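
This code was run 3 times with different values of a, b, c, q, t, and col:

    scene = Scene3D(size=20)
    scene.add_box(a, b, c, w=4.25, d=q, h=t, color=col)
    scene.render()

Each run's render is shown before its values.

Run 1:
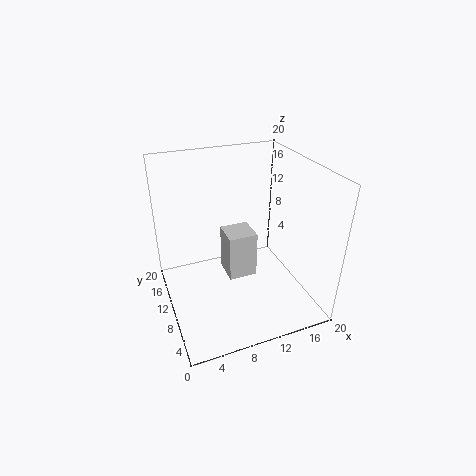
a = 9
b = 10.5
c = 2.5
q = 4.25
t = 7
col = 'lightgray'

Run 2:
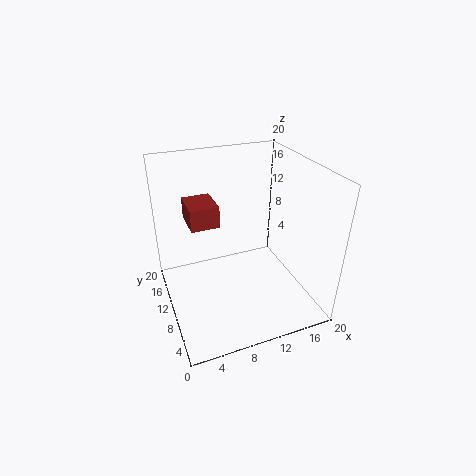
a = 4.25
b = 13.25
c = 10.25
q = 5.25
t = 3.25
col = 'brown'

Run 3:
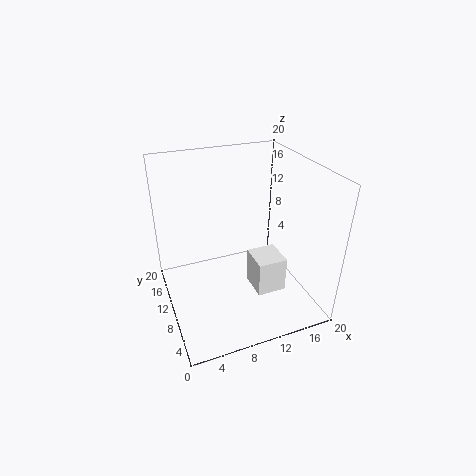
a = 12
b = 6.75
c = 1.5
q = 4.5
t = 5.25
col = 'white'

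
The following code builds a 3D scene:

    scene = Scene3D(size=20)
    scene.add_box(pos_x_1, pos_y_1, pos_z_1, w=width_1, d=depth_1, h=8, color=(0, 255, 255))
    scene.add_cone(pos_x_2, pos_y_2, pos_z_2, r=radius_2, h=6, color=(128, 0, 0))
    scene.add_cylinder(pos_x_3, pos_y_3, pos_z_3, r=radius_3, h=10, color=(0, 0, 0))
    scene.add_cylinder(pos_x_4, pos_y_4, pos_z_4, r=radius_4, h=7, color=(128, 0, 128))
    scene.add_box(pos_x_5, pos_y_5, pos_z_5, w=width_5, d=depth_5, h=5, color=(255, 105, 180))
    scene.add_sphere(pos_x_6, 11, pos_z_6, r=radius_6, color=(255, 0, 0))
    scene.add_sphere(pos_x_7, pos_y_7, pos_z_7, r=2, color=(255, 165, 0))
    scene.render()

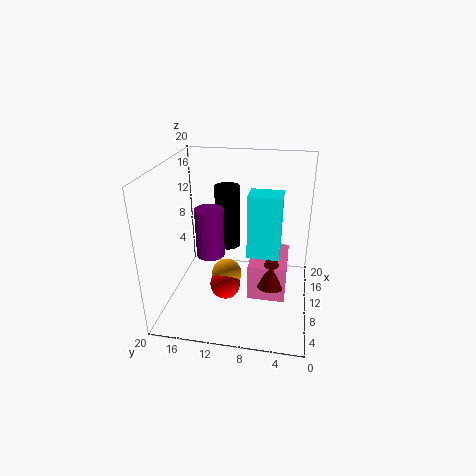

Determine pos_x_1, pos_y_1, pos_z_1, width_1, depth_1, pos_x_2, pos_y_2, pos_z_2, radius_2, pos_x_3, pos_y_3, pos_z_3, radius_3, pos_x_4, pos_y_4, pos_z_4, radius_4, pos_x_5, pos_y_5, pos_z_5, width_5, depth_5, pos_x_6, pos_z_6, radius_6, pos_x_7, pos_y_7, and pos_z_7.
pos_x_1 = 5, pos_y_1 = 4, pos_z_1 = 10, width_1 = 3, depth_1 = 4, pos_x_2 = 7, pos_y_2 = 5, pos_z_2 = 5, radius_2 = 2, pos_x_3 = 17, pos_y_3 = 13, pos_z_3 = 5, radius_3 = 2, pos_x_4 = 10, pos_y_4 = 14, pos_z_4 = 7, radius_4 = 2, pos_x_5 = 6, pos_y_5 = 3, pos_z_5 = 3, width_5 = 7, depth_5 = 5, pos_x_6 = 6, pos_z_6 = 5, radius_6 = 2, pos_x_7 = 7, pos_y_7 = 11, pos_z_7 = 6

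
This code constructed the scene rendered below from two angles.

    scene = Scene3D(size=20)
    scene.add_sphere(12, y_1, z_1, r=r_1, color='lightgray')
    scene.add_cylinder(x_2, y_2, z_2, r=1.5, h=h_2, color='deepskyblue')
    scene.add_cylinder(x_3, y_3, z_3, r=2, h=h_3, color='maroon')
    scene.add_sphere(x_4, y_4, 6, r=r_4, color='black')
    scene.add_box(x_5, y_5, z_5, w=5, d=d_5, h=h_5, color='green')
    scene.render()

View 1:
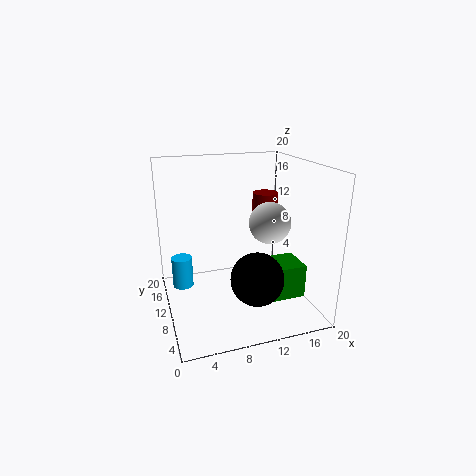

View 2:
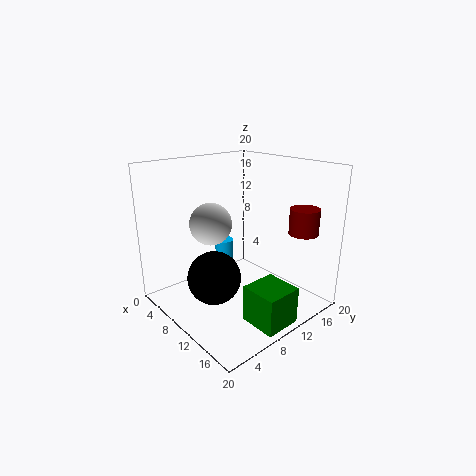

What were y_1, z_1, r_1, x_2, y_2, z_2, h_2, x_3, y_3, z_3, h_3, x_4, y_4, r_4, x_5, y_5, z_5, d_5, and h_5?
y_1 = 4; z_1 = 14; r_1 = 2.5; x_2 = 2.5; y_2 = 13.5; z_2 = 2; h_2 = 4.5; x_3 = 16.5; y_3 = 16; z_3 = 11; h_3 = 3.5; x_4 = 11; y_4 = 5; r_4 = 3.5; x_5 = 14.5; y_5 = 7; z_5 = 0.5; d_5 = 5; h_5 = 5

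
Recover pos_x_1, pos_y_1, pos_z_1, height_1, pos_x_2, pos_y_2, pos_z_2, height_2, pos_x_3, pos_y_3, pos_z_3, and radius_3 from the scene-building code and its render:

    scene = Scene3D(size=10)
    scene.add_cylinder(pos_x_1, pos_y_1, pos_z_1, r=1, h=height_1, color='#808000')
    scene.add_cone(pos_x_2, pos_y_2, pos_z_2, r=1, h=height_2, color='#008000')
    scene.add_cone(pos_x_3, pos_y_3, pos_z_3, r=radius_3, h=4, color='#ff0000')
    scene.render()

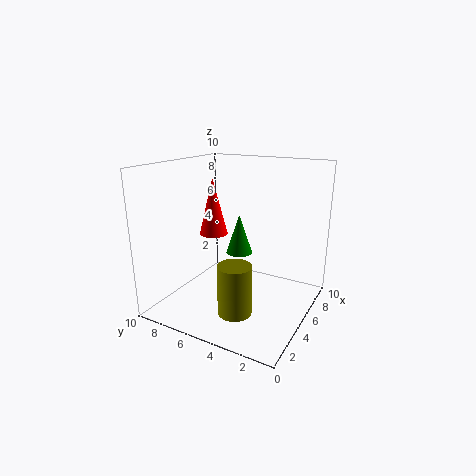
pos_x_1 = 1, pos_y_1 = 3, pos_z_1 = 2, height_1 = 3, pos_x_2 = 7, pos_y_2 = 6, pos_z_2 = 3, height_2 = 3, pos_x_3 = 5, pos_y_3 = 7, pos_z_3 = 5, radius_3 = 1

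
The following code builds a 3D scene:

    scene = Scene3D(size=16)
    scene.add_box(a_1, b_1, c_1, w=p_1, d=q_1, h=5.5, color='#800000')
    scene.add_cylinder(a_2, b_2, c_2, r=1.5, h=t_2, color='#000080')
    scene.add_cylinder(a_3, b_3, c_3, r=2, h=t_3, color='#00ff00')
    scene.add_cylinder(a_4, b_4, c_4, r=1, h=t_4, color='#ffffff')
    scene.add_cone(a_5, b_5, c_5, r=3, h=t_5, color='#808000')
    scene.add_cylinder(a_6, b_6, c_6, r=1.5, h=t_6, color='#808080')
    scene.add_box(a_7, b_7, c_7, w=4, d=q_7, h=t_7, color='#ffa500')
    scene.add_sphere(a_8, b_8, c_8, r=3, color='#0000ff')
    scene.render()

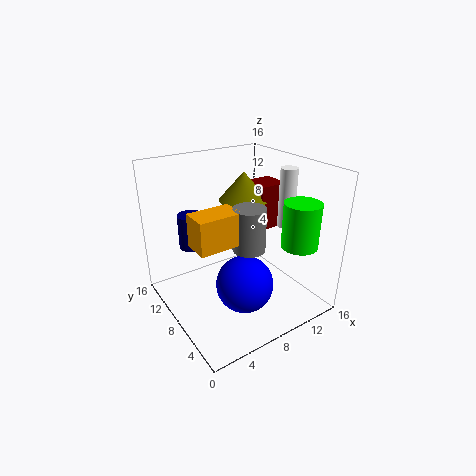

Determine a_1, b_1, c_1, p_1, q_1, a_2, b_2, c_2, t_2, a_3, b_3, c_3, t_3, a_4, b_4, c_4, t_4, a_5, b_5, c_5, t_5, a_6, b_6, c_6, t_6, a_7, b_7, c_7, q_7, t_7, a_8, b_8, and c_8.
a_1 = 12.5, b_1 = 9.5, c_1 = 7, p_1 = 3.5, q_1 = 3.5, a_2 = 4.5, b_2 = 12.5, c_2 = 6, t_2 = 4, a_3 = 13, b_3 = 3.5, c_3 = 7.5, t_3 = 5, a_4 = 14.5, b_4 = 7.5, c_4 = 8, t_4 = 7, a_5 = 11.5, b_5 = 12, c_5 = 10.5, t_5 = 3.5, a_6 = 5.5, b_6 = 2.5, c_6 = 10, t_6 = 4, a_7 = 0.5, b_7 = 2, c_7 = 11, q_7 = 2.5, t_7 = 3, a_8 = 6.5, b_8 = 4.5, c_8 = 4.5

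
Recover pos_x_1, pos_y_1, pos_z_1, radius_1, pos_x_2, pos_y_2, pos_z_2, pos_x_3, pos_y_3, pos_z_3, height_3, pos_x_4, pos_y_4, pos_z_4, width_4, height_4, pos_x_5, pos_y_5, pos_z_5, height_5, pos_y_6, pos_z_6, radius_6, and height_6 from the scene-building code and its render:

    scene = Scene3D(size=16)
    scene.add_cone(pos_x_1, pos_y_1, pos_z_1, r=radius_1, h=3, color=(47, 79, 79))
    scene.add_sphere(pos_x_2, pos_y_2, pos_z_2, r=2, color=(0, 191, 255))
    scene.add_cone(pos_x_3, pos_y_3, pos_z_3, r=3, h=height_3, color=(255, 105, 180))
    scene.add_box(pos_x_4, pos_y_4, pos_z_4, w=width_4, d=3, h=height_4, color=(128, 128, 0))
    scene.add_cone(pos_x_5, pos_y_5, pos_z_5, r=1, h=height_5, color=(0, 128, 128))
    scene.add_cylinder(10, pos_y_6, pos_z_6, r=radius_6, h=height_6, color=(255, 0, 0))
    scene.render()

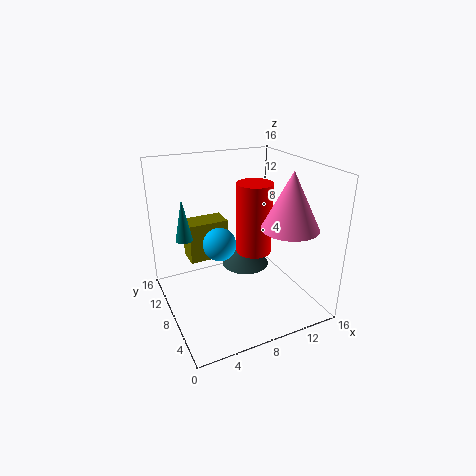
pos_x_1 = 11
pos_y_1 = 12
pos_z_1 = 2
radius_1 = 3
pos_x_2 = 7
pos_y_2 = 11
pos_z_2 = 6
pos_x_3 = 12
pos_y_3 = 4
pos_z_3 = 10
height_3 = 6
pos_x_4 = 4
pos_y_4 = 13
pos_z_4 = 3
width_4 = 5
height_4 = 5
pos_x_5 = 3
pos_y_5 = 12
pos_z_5 = 7
height_5 = 5
pos_y_6 = 8
pos_z_6 = 6
radius_6 = 2
height_6 = 8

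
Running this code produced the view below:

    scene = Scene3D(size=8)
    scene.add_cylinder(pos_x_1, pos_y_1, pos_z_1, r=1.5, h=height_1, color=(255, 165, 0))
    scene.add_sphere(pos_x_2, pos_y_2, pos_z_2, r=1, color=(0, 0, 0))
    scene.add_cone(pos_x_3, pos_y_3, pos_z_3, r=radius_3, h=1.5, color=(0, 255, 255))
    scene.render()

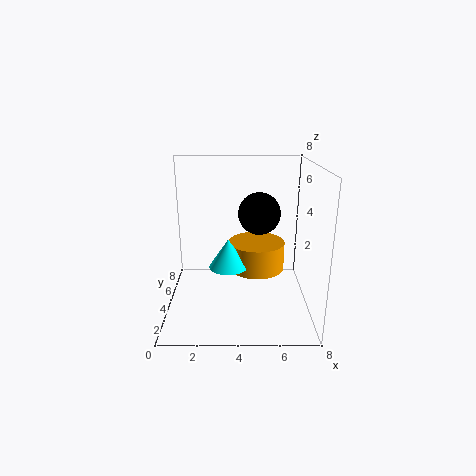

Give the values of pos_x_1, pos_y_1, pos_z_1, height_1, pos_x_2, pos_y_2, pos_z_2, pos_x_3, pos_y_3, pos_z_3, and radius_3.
pos_x_1 = 5, pos_y_1 = 3.5, pos_z_1 = 2.5, height_1 = 1.5, pos_x_2 = 5, pos_y_2 = 2, pos_z_2 = 6, pos_x_3 = 3.5, pos_y_3 = 2.5, pos_z_3 = 3, radius_3 = 1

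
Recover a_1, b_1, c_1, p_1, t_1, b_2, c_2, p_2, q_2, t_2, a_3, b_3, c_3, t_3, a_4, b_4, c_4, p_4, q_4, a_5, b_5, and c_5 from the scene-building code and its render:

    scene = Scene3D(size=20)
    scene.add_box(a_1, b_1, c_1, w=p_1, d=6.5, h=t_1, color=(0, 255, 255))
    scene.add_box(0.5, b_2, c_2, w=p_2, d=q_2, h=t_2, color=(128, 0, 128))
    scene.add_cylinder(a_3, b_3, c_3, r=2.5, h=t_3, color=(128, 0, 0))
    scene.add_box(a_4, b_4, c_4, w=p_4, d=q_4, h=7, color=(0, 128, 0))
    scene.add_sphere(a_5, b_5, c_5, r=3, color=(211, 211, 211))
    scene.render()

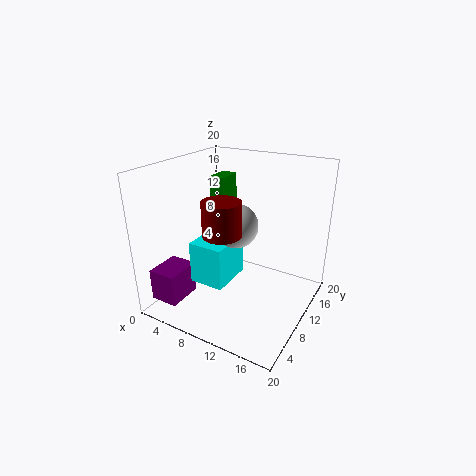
a_1 = 4.5
b_1 = 6
c_1 = 3.5
p_1 = 5
t_1 = 6
b_2 = 2
c_2 = 1.5
p_2 = 4
q_2 = 5
t_2 = 4.5
a_3 = 10
b_3 = 6
c_3 = 12
t_3 = 4.5
a_4 = 2
b_4 = 15
c_4 = 9.5
p_4 = 2.5
q_4 = 4
a_5 = 10
b_5 = 9.5
c_5 = 12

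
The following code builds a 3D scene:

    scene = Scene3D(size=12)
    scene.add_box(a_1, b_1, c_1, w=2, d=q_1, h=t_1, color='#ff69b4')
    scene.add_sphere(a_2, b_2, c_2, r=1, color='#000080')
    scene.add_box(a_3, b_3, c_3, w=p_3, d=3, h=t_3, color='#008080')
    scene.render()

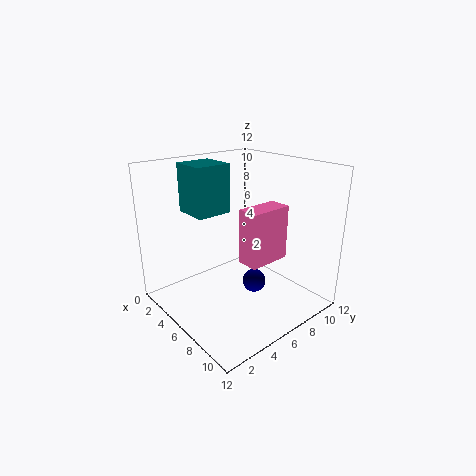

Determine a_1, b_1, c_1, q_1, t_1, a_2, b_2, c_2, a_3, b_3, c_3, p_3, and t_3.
a_1 = 5
b_1 = 7
c_1 = 3
q_1 = 4
t_1 = 5
a_2 = 7
b_2 = 7
c_2 = 2
a_3 = 2
b_3 = 3
c_3 = 8
p_3 = 3
t_3 = 4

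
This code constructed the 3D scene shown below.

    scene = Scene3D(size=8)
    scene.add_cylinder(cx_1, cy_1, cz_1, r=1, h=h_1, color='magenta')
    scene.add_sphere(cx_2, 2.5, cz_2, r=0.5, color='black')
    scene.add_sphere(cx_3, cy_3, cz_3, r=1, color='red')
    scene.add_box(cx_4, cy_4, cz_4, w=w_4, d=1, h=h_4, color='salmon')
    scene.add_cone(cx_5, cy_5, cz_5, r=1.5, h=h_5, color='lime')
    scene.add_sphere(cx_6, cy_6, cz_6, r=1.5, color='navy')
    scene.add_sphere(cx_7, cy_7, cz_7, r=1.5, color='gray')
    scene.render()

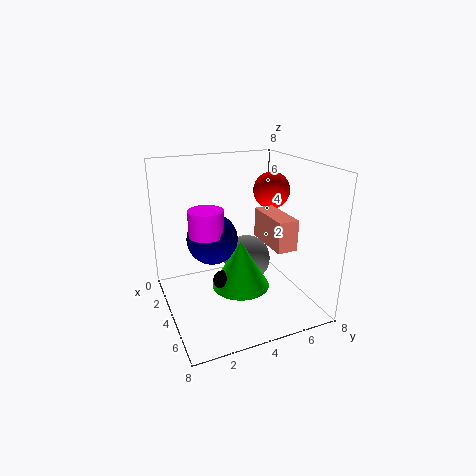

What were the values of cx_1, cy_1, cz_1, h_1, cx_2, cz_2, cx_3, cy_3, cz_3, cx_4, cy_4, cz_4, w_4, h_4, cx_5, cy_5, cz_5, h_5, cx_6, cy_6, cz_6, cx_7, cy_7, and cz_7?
cx_1 = 3, cy_1 = 2.5, cz_1 = 4, h_1 = 1.5, cx_2 = 5.5, cz_2 = 2.5, cx_3 = 4, cy_3 = 6, cz_3 = 6.5, cx_4 = 5, cy_4 = 4.5, cz_4 = 4.5, w_4 = 2.5, h_4 = 1.5, cx_5 = 5.5, cy_5 = 3.5, cz_5 = 2, h_5 = 2.5, cx_6 = 2.5, cy_6 = 3, cz_6 = 3.5, cx_7 = 2, cy_7 = 5.5, cz_7 = 1.5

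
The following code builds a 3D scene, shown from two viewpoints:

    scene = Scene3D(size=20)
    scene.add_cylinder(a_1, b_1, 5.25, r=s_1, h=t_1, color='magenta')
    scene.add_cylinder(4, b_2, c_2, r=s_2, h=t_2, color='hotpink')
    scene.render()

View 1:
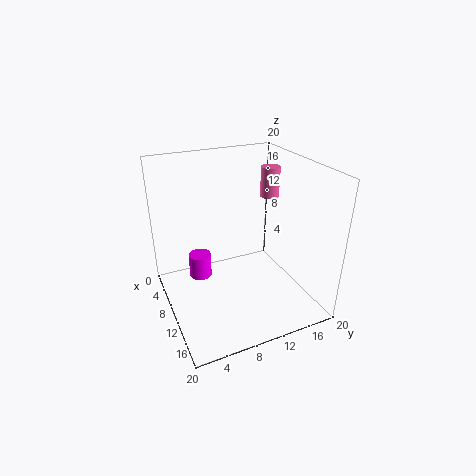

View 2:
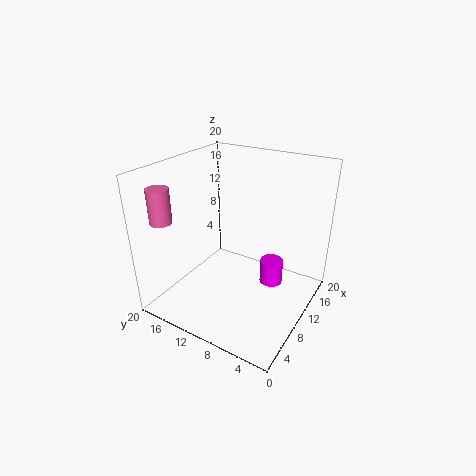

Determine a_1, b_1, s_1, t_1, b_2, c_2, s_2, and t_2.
a_1 = 9.5
b_1 = 4.5
s_1 = 1.5
t_1 = 3.25
b_2 = 18.25
c_2 = 12.75
s_2 = 1.5
t_2 = 4.75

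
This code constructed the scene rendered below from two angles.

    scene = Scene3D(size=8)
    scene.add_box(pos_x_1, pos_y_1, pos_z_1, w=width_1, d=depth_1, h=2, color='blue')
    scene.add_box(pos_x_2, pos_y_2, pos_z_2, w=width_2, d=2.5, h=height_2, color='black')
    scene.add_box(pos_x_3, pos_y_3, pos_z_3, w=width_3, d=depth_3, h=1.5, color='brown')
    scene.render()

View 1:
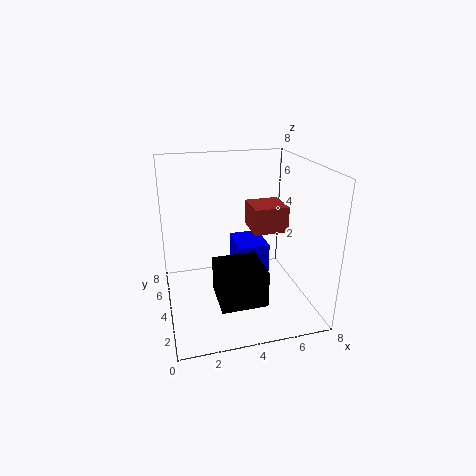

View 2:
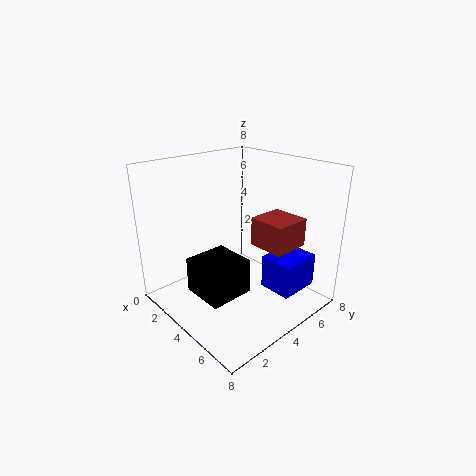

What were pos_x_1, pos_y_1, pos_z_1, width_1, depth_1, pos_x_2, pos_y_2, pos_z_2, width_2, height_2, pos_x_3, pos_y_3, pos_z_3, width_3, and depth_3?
pos_x_1 = 4.5; pos_y_1 = 5.5; pos_z_1 = 0.5; width_1 = 2; depth_1 = 2.5; pos_x_2 = 2.5; pos_y_2 = 1.5; pos_z_2 = 1; width_2 = 2.5; height_2 = 2; pos_x_3 = 5; pos_y_3 = 4; pos_z_3 = 4; width_3 = 2; depth_3 = 2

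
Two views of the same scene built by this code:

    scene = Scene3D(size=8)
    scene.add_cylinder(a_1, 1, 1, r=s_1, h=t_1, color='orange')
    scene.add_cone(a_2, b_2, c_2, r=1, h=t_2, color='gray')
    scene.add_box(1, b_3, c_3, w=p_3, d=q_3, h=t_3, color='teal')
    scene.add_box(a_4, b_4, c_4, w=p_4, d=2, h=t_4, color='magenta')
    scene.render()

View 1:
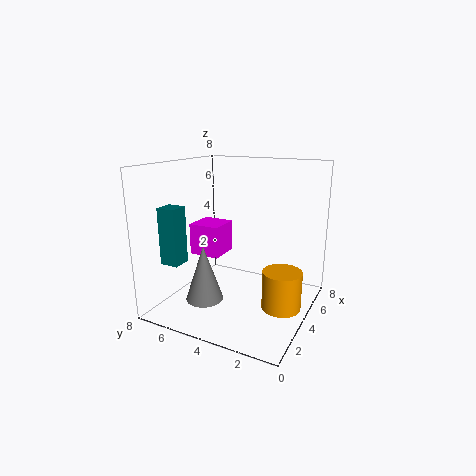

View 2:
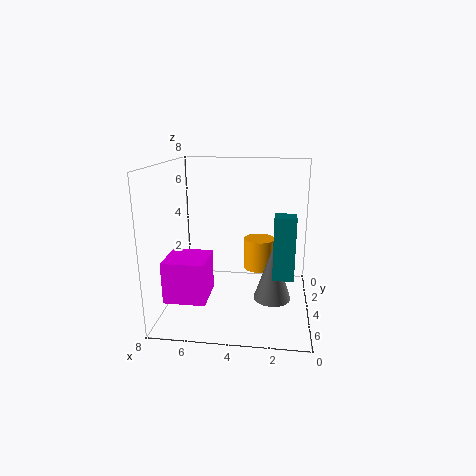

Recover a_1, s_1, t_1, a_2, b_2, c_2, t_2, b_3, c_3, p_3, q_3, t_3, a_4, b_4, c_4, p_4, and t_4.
a_1 = 3, s_1 = 1, t_1 = 2, a_2 = 2, b_2 = 5, c_2 = 1, t_2 = 3, b_3 = 6, c_3 = 3, p_3 = 1, q_3 = 1, t_3 = 3, a_4 = 5, b_4 = 6, c_4 = 2, p_4 = 2, t_4 = 2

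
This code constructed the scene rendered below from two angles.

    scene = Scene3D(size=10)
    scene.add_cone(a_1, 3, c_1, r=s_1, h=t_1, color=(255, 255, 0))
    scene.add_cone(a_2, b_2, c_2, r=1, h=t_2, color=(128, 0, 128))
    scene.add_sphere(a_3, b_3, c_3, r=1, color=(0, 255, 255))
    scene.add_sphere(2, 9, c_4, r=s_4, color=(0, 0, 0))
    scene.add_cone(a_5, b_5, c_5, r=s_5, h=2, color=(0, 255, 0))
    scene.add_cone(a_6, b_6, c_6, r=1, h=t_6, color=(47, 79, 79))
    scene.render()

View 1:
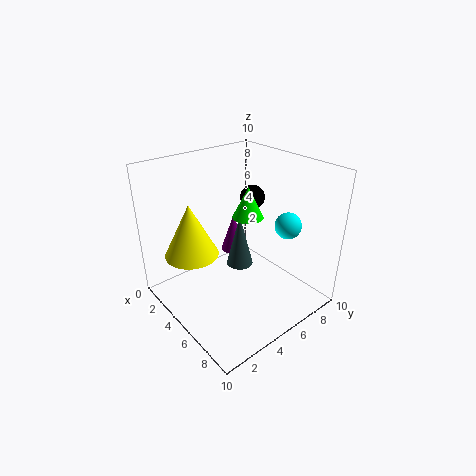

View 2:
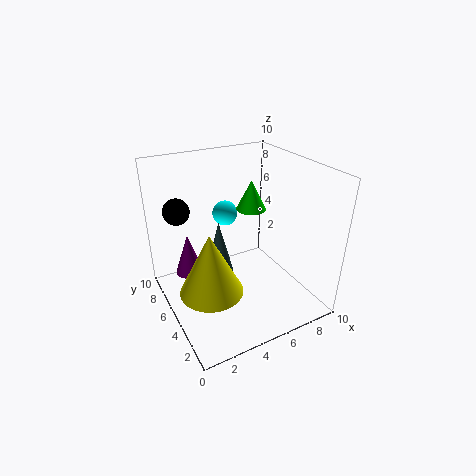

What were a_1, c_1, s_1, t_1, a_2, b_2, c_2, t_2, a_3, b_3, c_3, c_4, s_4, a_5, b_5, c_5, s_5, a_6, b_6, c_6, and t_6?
a_1 = 2
c_1 = 3
s_1 = 2
t_1 = 4
a_2 = 2
b_2 = 7
c_2 = 2
t_2 = 3
a_3 = 6
b_3 = 9
c_3 = 5
c_4 = 6
s_4 = 1
a_5 = 6
b_5 = 5
c_5 = 7
s_5 = 1
a_6 = 4
b_6 = 6
c_6 = 2
t_6 = 4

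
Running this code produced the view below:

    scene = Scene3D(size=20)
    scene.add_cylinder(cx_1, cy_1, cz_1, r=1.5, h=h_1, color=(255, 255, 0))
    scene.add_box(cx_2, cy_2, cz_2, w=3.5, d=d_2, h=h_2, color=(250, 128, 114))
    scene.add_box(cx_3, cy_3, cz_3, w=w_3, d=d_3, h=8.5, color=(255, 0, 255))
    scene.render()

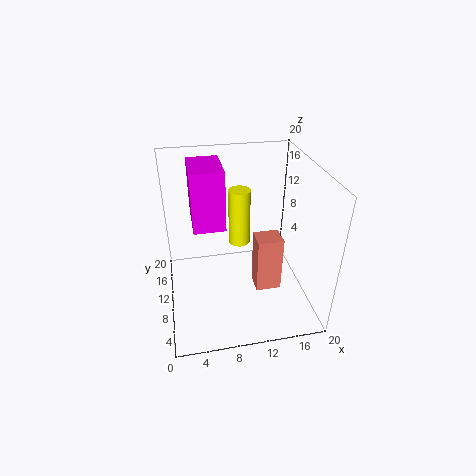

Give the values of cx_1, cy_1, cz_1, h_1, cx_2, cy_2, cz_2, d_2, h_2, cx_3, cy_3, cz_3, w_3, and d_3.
cx_1 = 10.5; cy_1 = 11.5; cz_1 = 8.5; h_1 = 8; cx_2 = 12; cy_2 = 6.5; cz_2 = 3; d_2 = 3; h_2 = 8; cx_3 = 4; cy_3 = 10.5; cz_3 = 11; w_3 = 4.5; d_3 = 6.5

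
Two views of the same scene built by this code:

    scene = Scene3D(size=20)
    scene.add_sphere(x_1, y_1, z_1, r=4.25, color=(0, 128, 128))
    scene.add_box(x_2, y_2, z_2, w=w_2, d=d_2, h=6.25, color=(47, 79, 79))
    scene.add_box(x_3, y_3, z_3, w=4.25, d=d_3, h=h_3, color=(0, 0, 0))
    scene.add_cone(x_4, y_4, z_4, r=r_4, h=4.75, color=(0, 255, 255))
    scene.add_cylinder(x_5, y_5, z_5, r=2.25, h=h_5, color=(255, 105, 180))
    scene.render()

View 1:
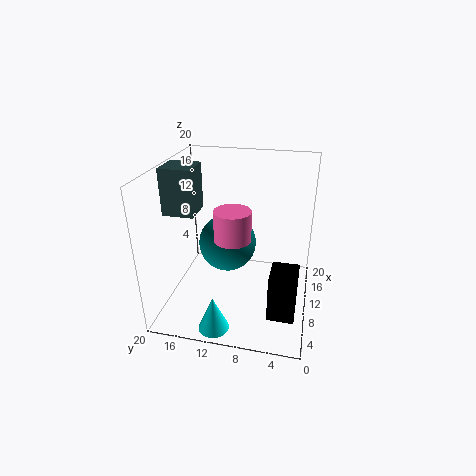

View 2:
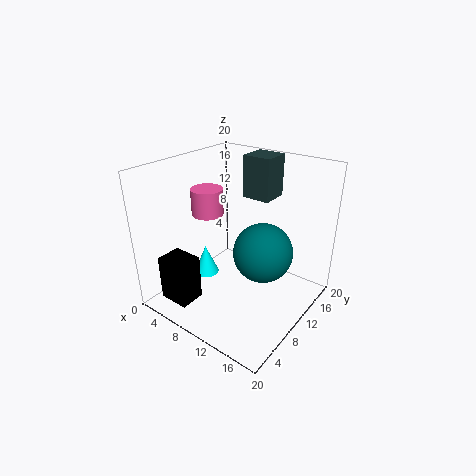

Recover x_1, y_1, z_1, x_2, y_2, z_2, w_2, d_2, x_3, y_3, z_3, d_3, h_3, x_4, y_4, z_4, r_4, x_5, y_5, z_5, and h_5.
x_1 = 12.75
y_1 = 12.25
z_1 = 7.5
x_2 = 7
y_2 = 15.25
z_2 = 13.75
w_2 = 4.25
d_2 = 4.25
x_3 = 3.25
y_3 = 1.25
z_3 = 2.25
d_3 = 3.5
h_3 = 6.25
x_4 = 2.25
y_4 = 11.5
z_4 = 0.5
r_4 = 2
x_5 = 5
y_5 = 9.5
z_5 = 12.5
h_5 = 3.75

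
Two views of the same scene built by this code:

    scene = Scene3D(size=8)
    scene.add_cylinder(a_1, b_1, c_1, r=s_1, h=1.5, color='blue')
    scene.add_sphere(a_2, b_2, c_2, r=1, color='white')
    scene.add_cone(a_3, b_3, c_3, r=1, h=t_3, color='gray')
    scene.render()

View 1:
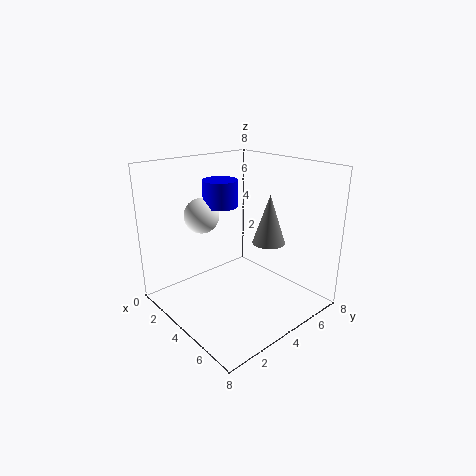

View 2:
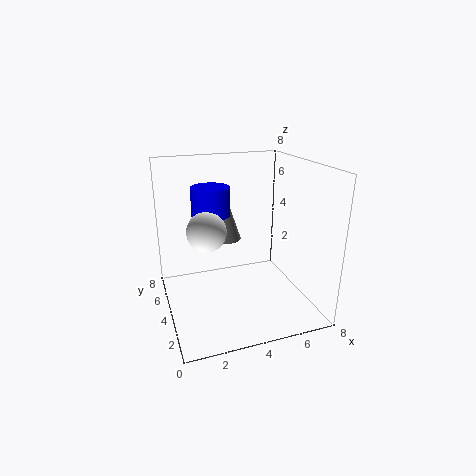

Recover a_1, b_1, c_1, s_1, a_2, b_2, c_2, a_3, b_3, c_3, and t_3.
a_1 = 2.5; b_1 = 4; c_1 = 5.5; s_1 = 1; a_2 = 2; b_2 = 3; c_2 = 5; a_3 = 4; b_3 = 6.5; c_3 = 3; t_3 = 3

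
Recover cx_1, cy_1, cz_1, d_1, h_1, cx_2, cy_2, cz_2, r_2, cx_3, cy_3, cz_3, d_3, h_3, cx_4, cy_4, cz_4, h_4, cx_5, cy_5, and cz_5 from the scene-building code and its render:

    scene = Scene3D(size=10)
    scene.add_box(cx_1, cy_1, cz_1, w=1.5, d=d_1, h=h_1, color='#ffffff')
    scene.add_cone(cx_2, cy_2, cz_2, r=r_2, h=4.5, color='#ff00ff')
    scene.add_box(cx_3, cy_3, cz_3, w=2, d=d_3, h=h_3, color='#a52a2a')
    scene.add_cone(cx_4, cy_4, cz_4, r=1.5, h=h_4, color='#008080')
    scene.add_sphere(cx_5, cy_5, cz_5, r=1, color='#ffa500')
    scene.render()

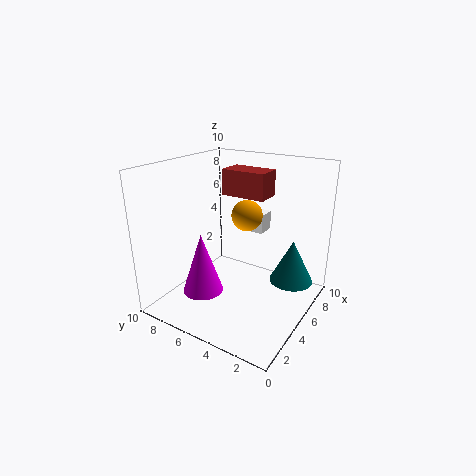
cx_1 = 8.5; cy_1 = 5; cz_1 = 4; d_1 = 2; h_1 = 1.5; cx_2 = 4; cy_2 = 7.5; cz_2 = 0.5; r_2 = 1.5; cx_3 = 7.5; cy_3 = 4.5; cz_3 = 7; d_3 = 3.5; h_3 = 2; cx_4 = 6.5; cy_4 = 1.5; cz_4 = 2; h_4 = 3; cx_5 = 4.5; cy_5 = 4; cz_5 = 7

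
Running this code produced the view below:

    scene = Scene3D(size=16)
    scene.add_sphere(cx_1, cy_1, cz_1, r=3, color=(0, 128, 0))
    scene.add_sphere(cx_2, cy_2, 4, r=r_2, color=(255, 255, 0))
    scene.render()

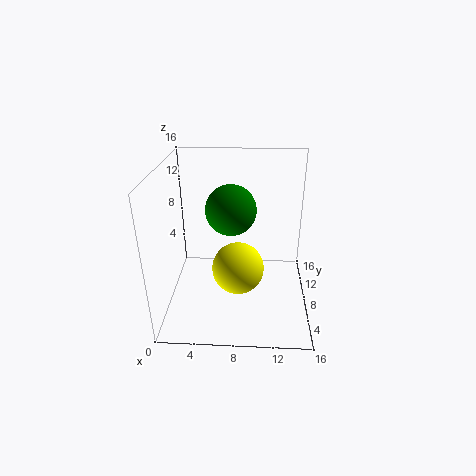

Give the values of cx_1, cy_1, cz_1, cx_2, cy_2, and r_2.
cx_1 = 7
cy_1 = 11
cz_1 = 10
cx_2 = 8
cy_2 = 8
r_2 = 3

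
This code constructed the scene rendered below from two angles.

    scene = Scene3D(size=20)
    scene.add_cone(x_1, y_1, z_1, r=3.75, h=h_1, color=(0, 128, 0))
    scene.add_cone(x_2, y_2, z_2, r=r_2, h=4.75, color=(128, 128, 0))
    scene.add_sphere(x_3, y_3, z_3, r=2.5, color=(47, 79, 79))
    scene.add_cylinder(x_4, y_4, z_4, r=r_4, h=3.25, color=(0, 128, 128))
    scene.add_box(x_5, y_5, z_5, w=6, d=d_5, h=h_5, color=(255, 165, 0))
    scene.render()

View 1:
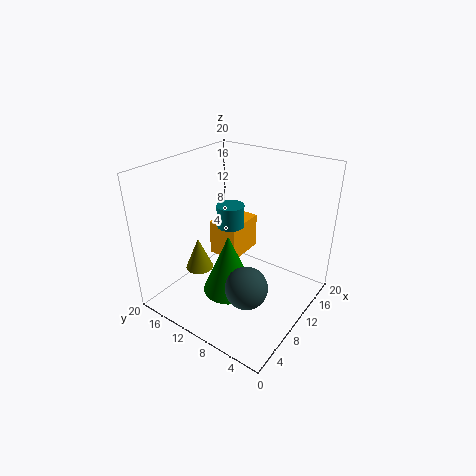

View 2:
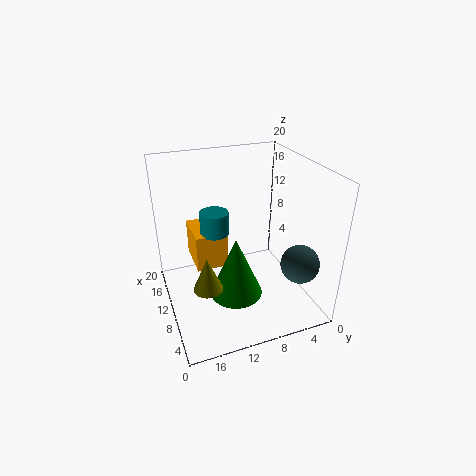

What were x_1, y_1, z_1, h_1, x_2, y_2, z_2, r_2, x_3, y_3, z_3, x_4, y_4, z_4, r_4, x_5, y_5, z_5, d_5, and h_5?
x_1 = 8.75, y_1 = 10.75, z_1 = 1.75, h_1 = 8.75, x_2 = 7.5, y_2 = 15.25, z_2 = 4.5, r_2 = 2, x_3 = 3.25, y_3 = 4, z_3 = 8.5, x_4 = 12, y_4 = 12.75, z_4 = 10.25, r_4 = 2, x_5 = 10.75, y_5 = 11.25, z_5 = 5.25, d_5 = 4.5, h_5 = 5.25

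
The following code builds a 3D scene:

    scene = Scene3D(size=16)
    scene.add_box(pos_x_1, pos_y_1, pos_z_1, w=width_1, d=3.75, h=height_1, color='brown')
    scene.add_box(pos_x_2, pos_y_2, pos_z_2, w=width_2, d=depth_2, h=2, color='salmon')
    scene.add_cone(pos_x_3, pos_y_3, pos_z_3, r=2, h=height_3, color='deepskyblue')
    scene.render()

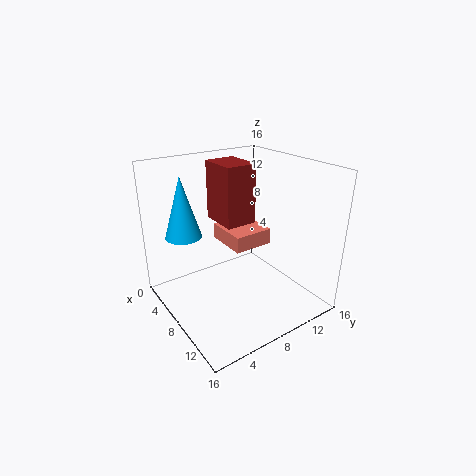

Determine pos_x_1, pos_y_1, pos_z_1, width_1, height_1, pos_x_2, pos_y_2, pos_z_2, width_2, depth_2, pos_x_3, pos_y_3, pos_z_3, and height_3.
pos_x_1 = 1.75; pos_y_1 = 7.75; pos_z_1 = 8.5; width_1 = 4.75; height_1 = 7; pos_x_2 = 1; pos_y_2 = 9; pos_z_2 = 5; width_2 = 5.5; depth_2 = 5; pos_x_3 = 4.75; pos_y_3 = 3; pos_z_3 = 8.25; height_3 = 6.75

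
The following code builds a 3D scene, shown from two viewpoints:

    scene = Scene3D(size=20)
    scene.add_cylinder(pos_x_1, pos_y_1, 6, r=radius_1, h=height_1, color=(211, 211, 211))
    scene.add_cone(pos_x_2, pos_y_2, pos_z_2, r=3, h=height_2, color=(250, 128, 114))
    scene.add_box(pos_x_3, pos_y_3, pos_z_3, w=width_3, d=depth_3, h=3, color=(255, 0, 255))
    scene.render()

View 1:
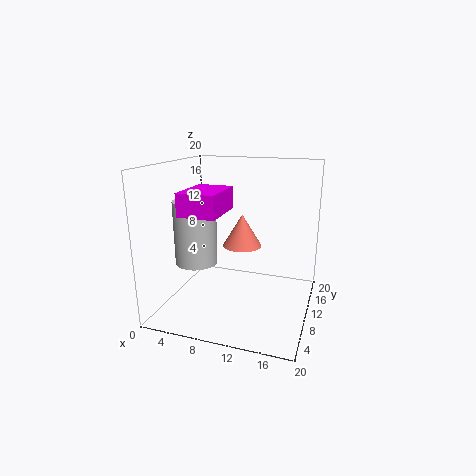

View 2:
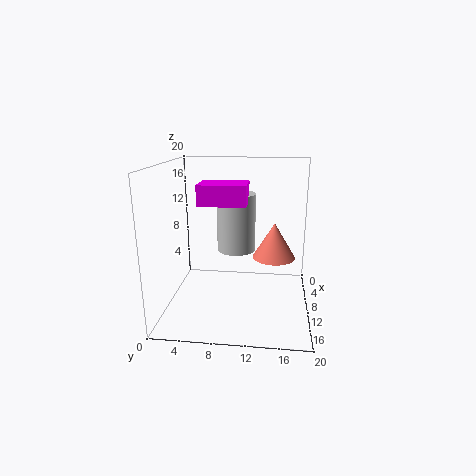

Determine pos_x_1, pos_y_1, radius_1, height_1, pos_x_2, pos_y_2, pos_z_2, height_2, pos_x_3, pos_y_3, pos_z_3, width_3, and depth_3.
pos_x_1 = 4, pos_y_1 = 9, radius_1 = 3, height_1 = 9, pos_x_2 = 9, pos_y_2 = 15, pos_z_2 = 7, height_2 = 5, pos_x_3 = 4, pos_y_3 = 4, pos_z_3 = 14, width_3 = 5, depth_3 = 7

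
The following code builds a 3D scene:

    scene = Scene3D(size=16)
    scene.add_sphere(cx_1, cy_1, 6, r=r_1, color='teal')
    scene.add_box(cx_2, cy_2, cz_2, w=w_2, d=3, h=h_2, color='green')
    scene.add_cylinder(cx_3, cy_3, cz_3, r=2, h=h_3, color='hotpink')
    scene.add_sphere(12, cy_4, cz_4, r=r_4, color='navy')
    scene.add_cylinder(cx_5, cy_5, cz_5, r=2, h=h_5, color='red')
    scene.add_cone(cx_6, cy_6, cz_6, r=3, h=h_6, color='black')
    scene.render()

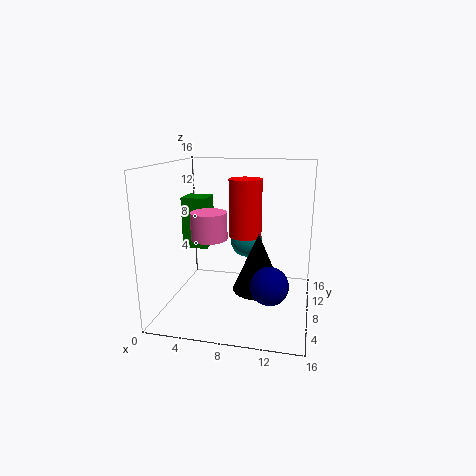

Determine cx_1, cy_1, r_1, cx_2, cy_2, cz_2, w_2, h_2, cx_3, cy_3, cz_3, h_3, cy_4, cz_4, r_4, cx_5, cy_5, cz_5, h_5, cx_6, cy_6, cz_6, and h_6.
cx_1 = 8; cy_1 = 13; r_1 = 2; cx_2 = 1; cy_2 = 9; cz_2 = 6; w_2 = 3; h_2 = 6; cx_3 = 5; cy_3 = 7; cz_3 = 8; h_3 = 3; cy_4 = 5; cz_4 = 4; r_4 = 2; cx_5 = 8; cy_5 = 12; cz_5 = 7; h_5 = 7; cx_6 = 10; cy_6 = 10; cz_6 = 1; h_6 = 7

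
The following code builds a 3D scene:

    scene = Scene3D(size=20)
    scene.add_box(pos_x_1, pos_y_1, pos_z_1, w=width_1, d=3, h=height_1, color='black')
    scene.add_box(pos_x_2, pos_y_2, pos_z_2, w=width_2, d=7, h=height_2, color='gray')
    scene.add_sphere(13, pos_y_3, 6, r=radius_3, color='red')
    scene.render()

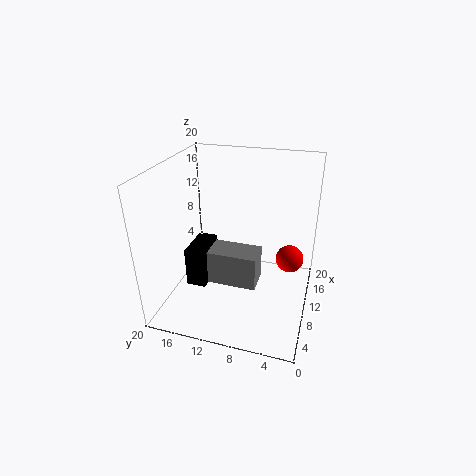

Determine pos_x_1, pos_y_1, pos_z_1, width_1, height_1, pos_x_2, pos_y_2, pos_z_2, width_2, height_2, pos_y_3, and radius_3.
pos_x_1 = 9, pos_y_1 = 15, pos_z_1 = 1, width_1 = 6, height_1 = 6, pos_x_2 = 8, pos_y_2 = 7, pos_z_2 = 3, width_2 = 4, height_2 = 5, pos_y_3 = 3, radius_3 = 2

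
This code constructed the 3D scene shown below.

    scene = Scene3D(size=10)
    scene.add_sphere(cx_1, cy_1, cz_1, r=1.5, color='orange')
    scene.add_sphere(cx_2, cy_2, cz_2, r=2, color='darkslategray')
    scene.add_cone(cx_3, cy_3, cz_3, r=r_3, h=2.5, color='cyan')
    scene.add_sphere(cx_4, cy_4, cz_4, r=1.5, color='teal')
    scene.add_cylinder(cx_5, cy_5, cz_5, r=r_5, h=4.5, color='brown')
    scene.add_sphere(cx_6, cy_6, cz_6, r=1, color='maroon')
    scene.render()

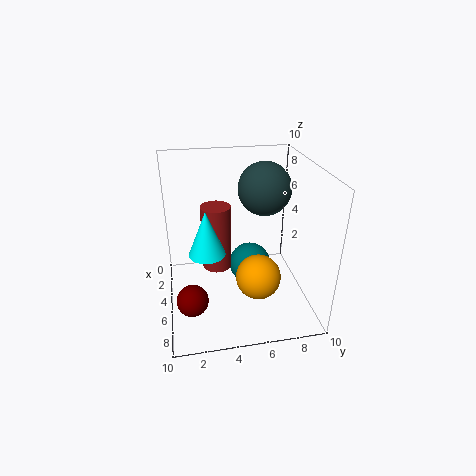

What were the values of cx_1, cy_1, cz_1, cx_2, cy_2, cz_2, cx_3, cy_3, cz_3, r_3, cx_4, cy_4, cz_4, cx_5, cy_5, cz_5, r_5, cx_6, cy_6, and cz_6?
cx_1 = 7
cy_1 = 6
cz_1 = 3
cx_2 = 2.5
cy_2 = 7.5
cz_2 = 7.5
cx_3 = 9
cy_3 = 2.5
cz_3 = 6.5
r_3 = 1
cx_4 = 4.5
cy_4 = 6
cz_4 = 2.5
cx_5 = 5
cy_5 = 3.5
cz_5 = 3
r_5 = 1
cx_6 = 8
cy_6 = 1.5
cz_6 = 2.5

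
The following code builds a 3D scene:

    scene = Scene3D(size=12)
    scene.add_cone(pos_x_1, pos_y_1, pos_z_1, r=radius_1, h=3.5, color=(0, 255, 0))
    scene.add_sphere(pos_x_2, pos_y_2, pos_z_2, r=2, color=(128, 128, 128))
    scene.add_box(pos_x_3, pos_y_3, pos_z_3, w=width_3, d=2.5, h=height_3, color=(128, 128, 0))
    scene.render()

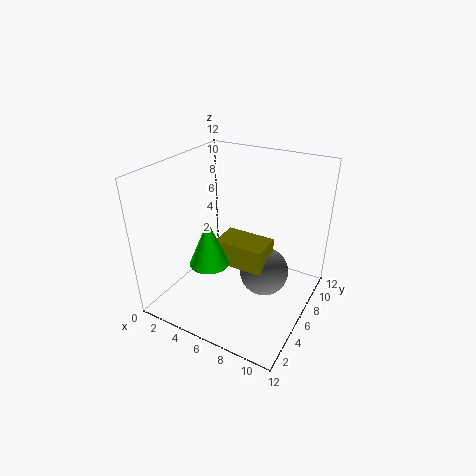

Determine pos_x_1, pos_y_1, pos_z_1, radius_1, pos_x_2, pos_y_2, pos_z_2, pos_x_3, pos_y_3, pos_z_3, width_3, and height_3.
pos_x_1 = 5.5, pos_y_1 = 2.5, pos_z_1 = 5.5, radius_1 = 1.5, pos_x_2 = 8.5, pos_y_2 = 6, pos_z_2 = 3.5, pos_x_3 = 5, pos_y_3 = 4, pos_z_3 = 4.5, width_3 = 4, height_3 = 2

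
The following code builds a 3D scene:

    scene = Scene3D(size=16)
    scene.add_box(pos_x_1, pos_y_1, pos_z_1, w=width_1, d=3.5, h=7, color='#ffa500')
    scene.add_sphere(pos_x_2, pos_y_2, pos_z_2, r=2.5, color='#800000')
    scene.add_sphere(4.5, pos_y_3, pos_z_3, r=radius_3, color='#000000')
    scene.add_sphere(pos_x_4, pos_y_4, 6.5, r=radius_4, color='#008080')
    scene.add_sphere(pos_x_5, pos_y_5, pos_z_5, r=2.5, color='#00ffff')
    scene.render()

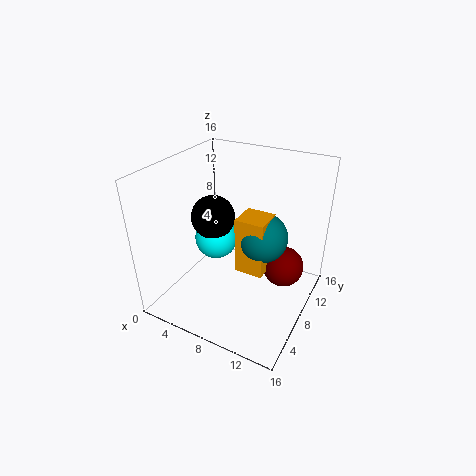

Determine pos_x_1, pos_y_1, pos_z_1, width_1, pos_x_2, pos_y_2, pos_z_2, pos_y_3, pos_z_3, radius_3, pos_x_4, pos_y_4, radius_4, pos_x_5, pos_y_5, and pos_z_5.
pos_x_1 = 7, pos_y_1 = 9, pos_z_1 = 2.5, width_1 = 3.5, pos_x_2 = 12, pos_y_2 = 12.5, pos_z_2 = 2.5, pos_y_3 = 8.5, pos_z_3 = 9.5, radius_3 = 2.5, pos_x_4 = 9.5, pos_y_4 = 11.5, radius_4 = 3, pos_x_5 = 4.5, pos_y_5 = 9, pos_z_5 = 6.5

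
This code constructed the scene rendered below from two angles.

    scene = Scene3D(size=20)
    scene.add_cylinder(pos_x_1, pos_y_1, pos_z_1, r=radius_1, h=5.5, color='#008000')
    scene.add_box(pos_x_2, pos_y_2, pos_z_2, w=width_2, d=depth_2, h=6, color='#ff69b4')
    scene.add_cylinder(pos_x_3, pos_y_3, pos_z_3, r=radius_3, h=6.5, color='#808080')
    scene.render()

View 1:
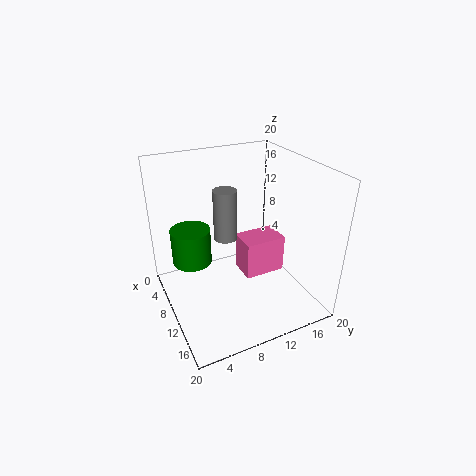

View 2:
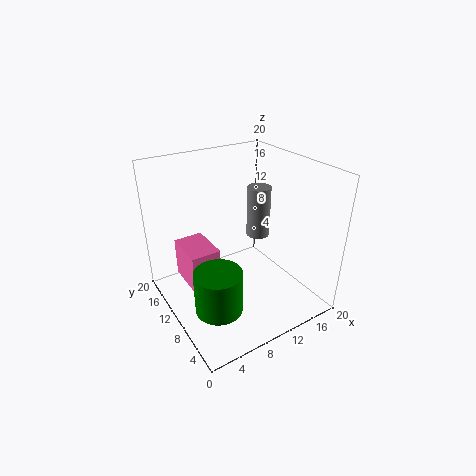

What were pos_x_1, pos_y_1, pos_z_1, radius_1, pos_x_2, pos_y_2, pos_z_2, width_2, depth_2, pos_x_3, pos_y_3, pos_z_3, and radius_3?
pos_x_1 = 4; pos_y_1 = 5; pos_z_1 = 4; radius_1 = 3; pos_x_2 = 4; pos_y_2 = 12.5; pos_z_2 = 1; width_2 = 4.5; depth_2 = 6.5; pos_x_3 = 11.5; pos_y_3 = 7.5; pos_z_3 = 11.5; radius_3 = 1.5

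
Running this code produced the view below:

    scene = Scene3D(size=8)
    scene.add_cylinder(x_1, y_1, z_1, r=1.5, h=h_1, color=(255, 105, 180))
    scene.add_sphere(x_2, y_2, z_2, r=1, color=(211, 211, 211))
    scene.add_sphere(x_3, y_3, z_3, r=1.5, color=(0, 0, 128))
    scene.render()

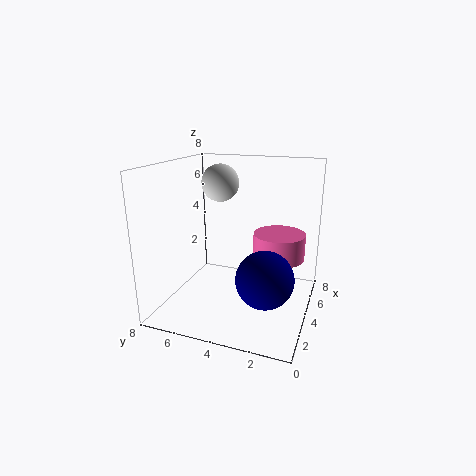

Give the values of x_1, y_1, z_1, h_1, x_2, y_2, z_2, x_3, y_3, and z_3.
x_1 = 5.5; y_1 = 2; z_1 = 2.5; h_1 = 1.5; x_2 = 4; y_2 = 5; z_2 = 7; x_3 = 2.5; y_3 = 2; z_3 = 2.5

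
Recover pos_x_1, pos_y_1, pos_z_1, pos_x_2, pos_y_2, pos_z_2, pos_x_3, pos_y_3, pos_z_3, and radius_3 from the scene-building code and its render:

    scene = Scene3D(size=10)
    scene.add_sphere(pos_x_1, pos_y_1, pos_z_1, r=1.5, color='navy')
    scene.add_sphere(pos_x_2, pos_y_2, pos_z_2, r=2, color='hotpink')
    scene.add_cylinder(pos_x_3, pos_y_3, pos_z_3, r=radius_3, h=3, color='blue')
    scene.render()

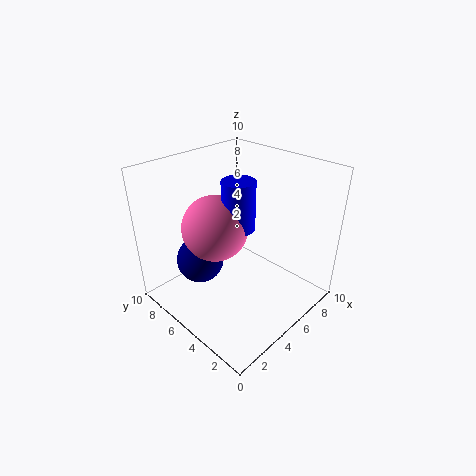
pos_x_1 = 2
pos_y_1 = 5.5
pos_z_1 = 4.5
pos_x_2 = 2.5
pos_y_2 = 4.5
pos_z_2 = 7
pos_x_3 = 3.5
pos_y_3 = 3.5
pos_z_3 = 7
radius_3 = 1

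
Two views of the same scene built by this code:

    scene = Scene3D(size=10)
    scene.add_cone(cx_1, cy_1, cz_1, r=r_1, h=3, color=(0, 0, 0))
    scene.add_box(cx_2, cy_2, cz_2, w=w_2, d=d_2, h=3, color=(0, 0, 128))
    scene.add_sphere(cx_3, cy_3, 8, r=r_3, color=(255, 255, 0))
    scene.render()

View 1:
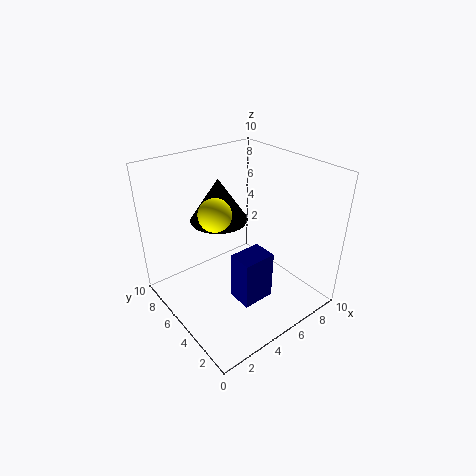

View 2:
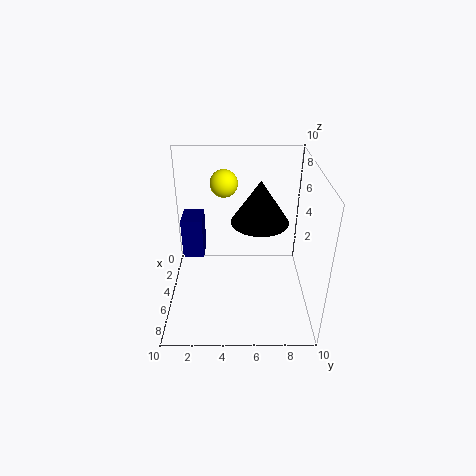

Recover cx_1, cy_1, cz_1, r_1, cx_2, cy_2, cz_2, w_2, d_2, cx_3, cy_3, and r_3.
cx_1 = 4.5, cy_1 = 6.5, cz_1 = 6, r_1 = 2, cx_2 = 2.5, cy_2 = 1, cz_2 = 3, w_2 = 2, d_2 = 1.5, cx_3 = 2.5, cy_3 = 4, r_3 = 1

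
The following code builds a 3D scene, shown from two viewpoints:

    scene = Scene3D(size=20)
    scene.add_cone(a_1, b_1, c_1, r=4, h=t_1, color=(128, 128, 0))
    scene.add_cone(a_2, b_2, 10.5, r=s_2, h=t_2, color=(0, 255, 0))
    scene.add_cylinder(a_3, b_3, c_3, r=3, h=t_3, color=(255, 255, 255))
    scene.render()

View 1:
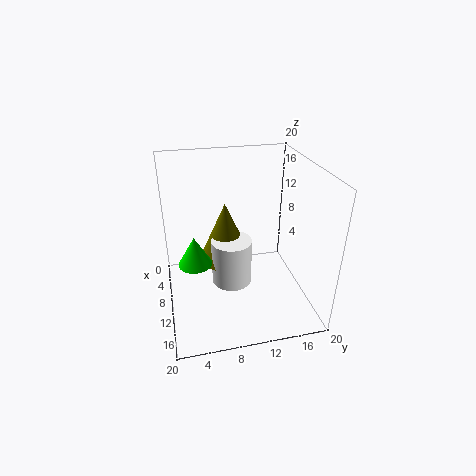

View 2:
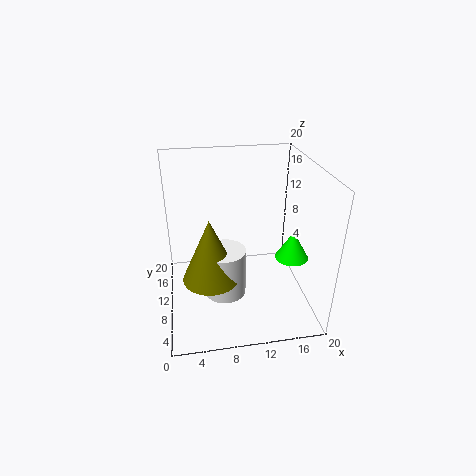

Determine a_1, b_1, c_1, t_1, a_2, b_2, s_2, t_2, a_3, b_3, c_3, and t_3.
a_1 = 6
b_1 = 9
c_1 = 4.5
t_1 = 9
a_2 = 15.5
b_2 = 3.5
s_2 = 2
t_2 = 3.5
a_3 = 8
b_3 = 9.5
c_3 = 1.5
t_3 = 7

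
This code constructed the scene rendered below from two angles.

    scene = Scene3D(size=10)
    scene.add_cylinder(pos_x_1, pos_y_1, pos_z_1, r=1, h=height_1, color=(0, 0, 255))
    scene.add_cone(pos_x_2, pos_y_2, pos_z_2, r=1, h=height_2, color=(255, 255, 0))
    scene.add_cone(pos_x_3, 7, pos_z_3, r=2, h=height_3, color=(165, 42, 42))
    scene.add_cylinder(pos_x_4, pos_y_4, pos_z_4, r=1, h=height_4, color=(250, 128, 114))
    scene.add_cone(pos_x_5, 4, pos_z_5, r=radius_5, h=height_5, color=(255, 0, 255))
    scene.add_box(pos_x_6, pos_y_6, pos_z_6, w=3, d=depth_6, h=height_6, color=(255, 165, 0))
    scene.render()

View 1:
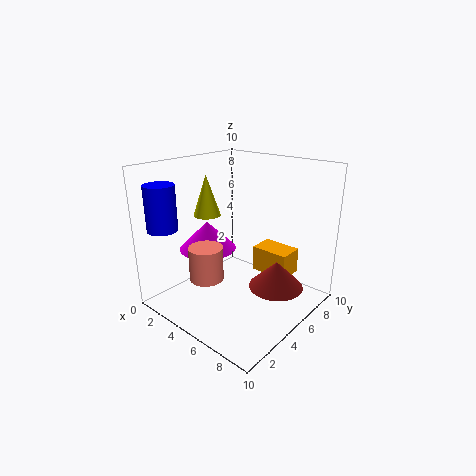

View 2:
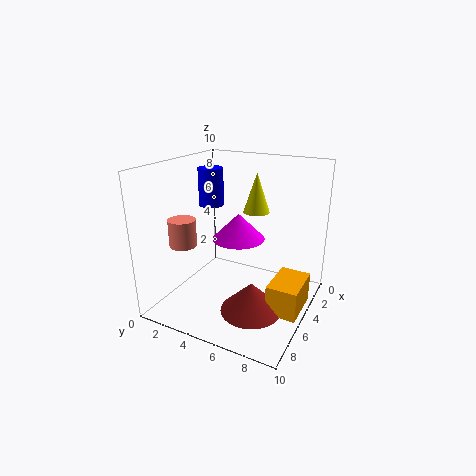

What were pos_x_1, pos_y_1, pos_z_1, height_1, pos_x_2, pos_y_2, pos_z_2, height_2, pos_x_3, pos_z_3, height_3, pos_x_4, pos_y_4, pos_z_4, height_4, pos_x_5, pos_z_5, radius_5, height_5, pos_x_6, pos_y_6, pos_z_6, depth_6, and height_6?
pos_x_1 = 2
pos_y_1 = 1
pos_z_1 = 6
height_1 = 3
pos_x_2 = 2
pos_y_2 = 5
pos_z_2 = 6
height_2 = 3
pos_x_3 = 7
pos_z_3 = 1
height_3 = 2
pos_x_4 = 6
pos_y_4 = 1
pos_z_4 = 4
height_4 = 2
pos_x_5 = 3
pos_z_5 = 4
radius_5 = 2
height_5 = 2
pos_x_6 = 4
pos_y_6 = 8
pos_z_6 = 1
depth_6 = 2
height_6 = 2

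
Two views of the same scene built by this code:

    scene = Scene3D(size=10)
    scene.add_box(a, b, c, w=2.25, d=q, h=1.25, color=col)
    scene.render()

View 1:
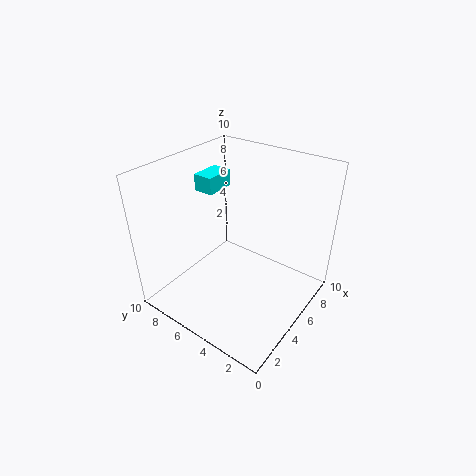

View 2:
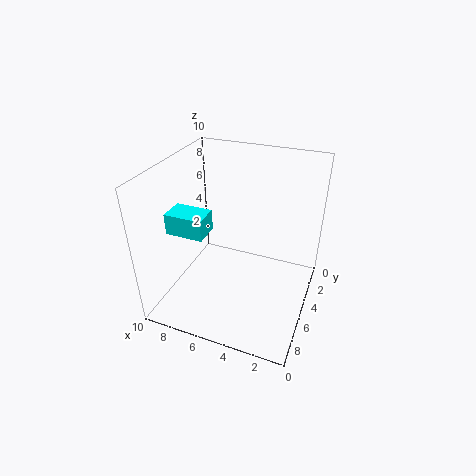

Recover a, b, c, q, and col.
a = 5.5, b = 7.75, c = 7.25, q = 1.5, col = 'cyan'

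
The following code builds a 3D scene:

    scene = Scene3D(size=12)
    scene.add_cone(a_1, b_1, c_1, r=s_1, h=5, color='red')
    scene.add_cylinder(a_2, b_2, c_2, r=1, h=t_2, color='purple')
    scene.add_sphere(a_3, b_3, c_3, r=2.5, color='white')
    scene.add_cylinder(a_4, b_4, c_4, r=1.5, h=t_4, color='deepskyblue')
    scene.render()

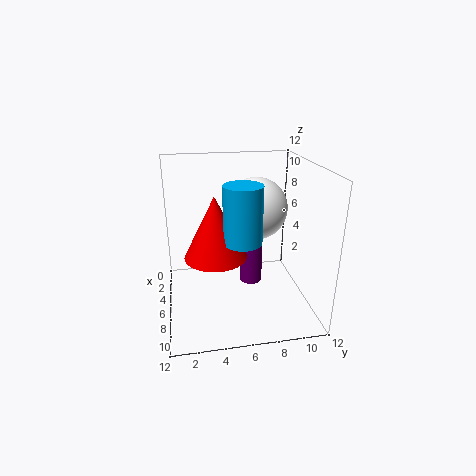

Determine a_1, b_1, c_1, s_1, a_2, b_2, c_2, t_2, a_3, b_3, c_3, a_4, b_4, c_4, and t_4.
a_1 = 7; b_1 = 4; c_1 = 5; s_1 = 2.5; a_2 = 4.5; b_2 = 7.5; c_2 = 1; t_2 = 5; a_3 = 6; b_3 = 7.5; c_3 = 8.5; a_4 = 8; b_4 = 6; c_4 = 6.5; t_4 = 4.5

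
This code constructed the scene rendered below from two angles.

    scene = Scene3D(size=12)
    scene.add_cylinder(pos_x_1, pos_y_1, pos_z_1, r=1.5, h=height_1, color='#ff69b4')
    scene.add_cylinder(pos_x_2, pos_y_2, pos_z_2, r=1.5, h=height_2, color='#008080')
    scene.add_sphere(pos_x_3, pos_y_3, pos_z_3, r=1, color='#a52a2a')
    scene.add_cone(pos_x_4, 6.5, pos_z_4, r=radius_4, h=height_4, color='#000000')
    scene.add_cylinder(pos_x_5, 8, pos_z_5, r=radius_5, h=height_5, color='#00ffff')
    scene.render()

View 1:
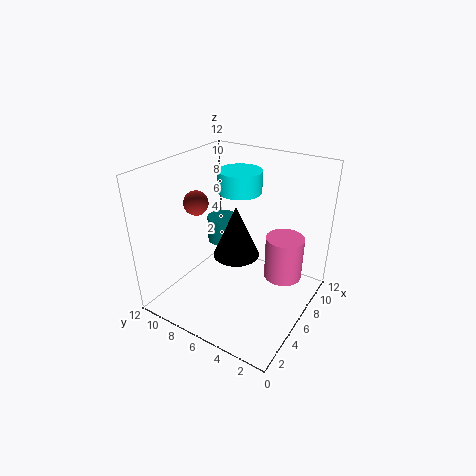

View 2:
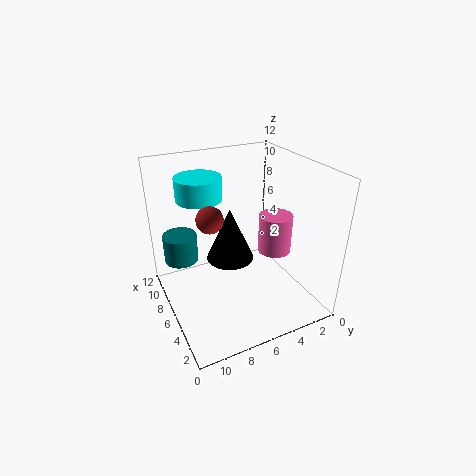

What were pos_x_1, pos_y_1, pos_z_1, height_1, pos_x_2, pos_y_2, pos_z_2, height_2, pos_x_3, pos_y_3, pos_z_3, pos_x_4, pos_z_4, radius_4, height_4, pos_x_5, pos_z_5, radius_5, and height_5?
pos_x_1 = 6.5
pos_y_1 = 2
pos_z_1 = 3.5
height_1 = 3.5
pos_x_2 = 9.5
pos_y_2 = 10
pos_z_2 = 3
height_2 = 2.5
pos_x_3 = 4.5
pos_y_3 = 9
pos_z_3 = 9
pos_x_4 = 6.5
pos_z_4 = 4
radius_4 = 2
height_4 = 4.5
pos_x_5 = 9.5
pos_z_5 = 8.5
radius_5 = 2
height_5 = 2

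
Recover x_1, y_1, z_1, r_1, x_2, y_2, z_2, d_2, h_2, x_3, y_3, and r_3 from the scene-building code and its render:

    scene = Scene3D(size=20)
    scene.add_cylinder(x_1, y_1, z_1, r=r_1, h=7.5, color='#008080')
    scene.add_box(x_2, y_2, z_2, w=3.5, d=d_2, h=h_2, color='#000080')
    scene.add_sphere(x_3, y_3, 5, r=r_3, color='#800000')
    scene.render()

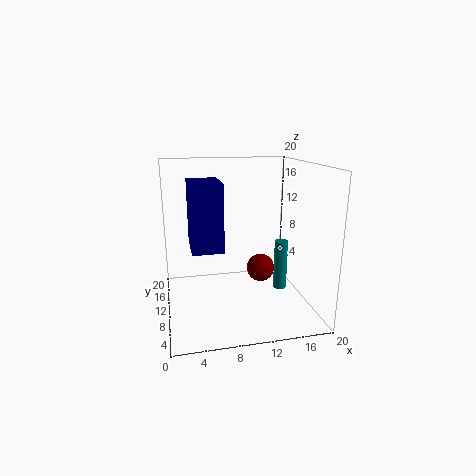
x_1 = 17, y_1 = 11.5, z_1 = 1, r_1 = 1, x_2 = 3, y_2 = 1, z_2 = 11.5, d_2 = 5, h_2 = 7.5, x_3 = 13.5, y_3 = 10.5, r_3 = 2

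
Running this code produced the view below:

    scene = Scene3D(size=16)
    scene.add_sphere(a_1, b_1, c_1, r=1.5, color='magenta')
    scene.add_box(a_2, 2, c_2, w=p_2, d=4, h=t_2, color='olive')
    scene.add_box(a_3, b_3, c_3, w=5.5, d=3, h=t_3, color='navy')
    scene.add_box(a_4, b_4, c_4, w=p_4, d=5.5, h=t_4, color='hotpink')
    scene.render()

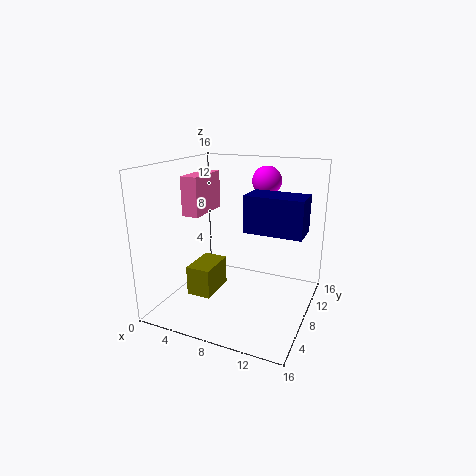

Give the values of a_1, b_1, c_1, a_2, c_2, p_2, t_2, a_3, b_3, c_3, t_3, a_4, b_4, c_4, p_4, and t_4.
a_1 = 11; b_1 = 8.5; c_1 = 14.5; a_2 = 5; c_2 = 3.5; p_2 = 2.5; t_2 = 3; a_3 = 10.5; b_3 = 3.5; c_3 = 10.5; t_3 = 3.5; a_4 = 1.5; b_4 = 7; c_4 = 10; p_4 = 2; t_4 = 4.5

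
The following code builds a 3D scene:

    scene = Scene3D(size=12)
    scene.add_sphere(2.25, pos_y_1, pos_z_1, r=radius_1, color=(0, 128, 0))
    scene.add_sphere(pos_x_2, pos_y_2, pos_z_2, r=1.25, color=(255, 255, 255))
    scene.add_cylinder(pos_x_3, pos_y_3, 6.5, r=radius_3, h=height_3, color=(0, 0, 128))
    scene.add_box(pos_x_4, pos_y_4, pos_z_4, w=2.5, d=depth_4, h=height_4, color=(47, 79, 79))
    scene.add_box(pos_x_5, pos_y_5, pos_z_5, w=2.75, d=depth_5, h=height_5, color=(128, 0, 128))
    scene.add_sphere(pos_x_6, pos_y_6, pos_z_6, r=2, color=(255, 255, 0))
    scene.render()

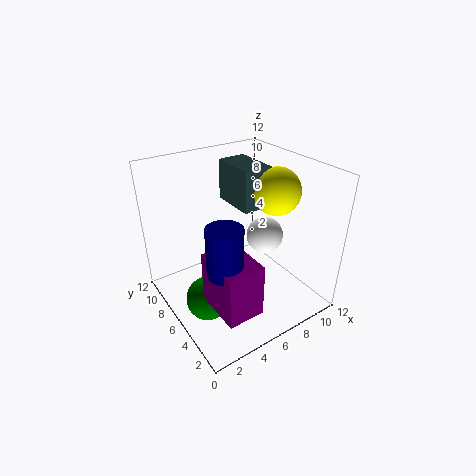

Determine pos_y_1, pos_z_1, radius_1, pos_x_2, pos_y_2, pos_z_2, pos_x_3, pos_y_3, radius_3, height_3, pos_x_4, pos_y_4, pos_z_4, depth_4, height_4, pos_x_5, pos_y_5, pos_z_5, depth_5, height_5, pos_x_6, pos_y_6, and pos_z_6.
pos_y_1 = 4.75
pos_z_1 = 2.25
radius_1 = 1.75
pos_x_2 = 5.5
pos_y_2 = 2
pos_z_2 = 8.5
pos_x_3 = 2.25
pos_y_3 = 2
radius_3 = 1.25
height_3 = 3.5
pos_x_4 = 6.75
pos_y_4 = 6
pos_z_4 = 8
depth_4 = 4
height_4 = 3.5
pos_x_5 = 1.5
pos_y_5 = 0.25
pos_z_5 = 3.25
depth_5 = 3.75
height_5 = 4
pos_x_6 = 9.5
pos_y_6 = 5.5
pos_z_6 = 9.5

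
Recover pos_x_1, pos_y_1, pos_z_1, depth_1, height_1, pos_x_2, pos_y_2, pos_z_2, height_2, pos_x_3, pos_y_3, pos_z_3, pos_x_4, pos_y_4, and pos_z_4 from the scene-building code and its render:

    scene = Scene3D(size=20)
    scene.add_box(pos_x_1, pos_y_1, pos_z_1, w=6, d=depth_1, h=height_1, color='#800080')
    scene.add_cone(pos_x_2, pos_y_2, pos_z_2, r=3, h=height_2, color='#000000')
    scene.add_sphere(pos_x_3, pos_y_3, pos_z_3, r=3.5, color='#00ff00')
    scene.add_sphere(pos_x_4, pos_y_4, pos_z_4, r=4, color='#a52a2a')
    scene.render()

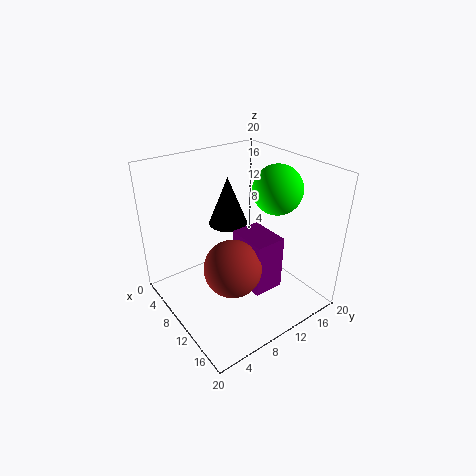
pos_x_1 = 8; pos_y_1 = 10.5; pos_z_1 = 2; depth_1 = 4.5; height_1 = 8; pos_x_2 = 4; pos_y_2 = 12.5; pos_z_2 = 9; height_2 = 7.5; pos_x_3 = 11; pos_y_3 = 16; pos_z_3 = 16; pos_x_4 = 11.5; pos_y_4 = 8; pos_z_4 = 6.5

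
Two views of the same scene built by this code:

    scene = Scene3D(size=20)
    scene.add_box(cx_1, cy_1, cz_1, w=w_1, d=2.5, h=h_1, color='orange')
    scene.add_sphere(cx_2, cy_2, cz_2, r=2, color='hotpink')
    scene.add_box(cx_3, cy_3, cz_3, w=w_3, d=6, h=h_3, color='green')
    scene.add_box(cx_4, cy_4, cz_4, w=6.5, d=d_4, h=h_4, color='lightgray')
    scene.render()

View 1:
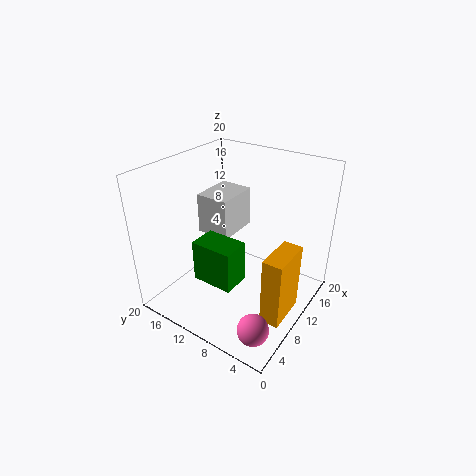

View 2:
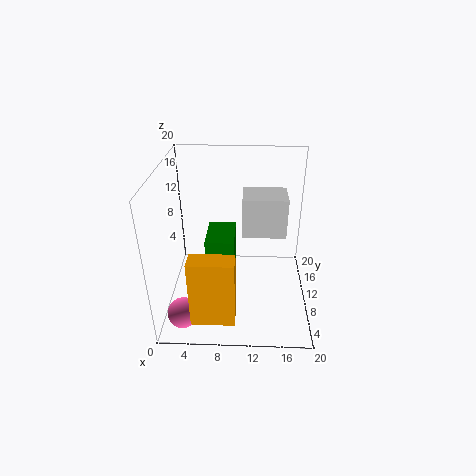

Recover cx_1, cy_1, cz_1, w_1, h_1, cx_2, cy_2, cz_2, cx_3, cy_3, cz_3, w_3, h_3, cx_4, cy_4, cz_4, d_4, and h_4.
cx_1 = 4.5; cy_1 = 0.5; cz_1 = 3; w_1 = 5.5; h_1 = 9; cx_2 = 3; cy_2 = 3; cz_2 = 2.5; cx_3 = 5.5; cy_3 = 8.5; cz_3 = 4; w_3 = 4; h_3 = 6; cx_4 = 10.5; cy_4 = 12.5; cz_4 = 8.5; d_4 = 5; h_4 = 6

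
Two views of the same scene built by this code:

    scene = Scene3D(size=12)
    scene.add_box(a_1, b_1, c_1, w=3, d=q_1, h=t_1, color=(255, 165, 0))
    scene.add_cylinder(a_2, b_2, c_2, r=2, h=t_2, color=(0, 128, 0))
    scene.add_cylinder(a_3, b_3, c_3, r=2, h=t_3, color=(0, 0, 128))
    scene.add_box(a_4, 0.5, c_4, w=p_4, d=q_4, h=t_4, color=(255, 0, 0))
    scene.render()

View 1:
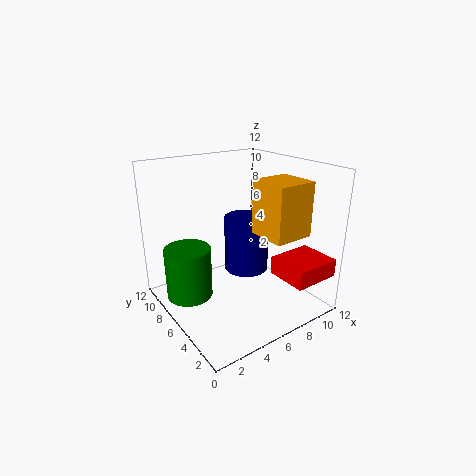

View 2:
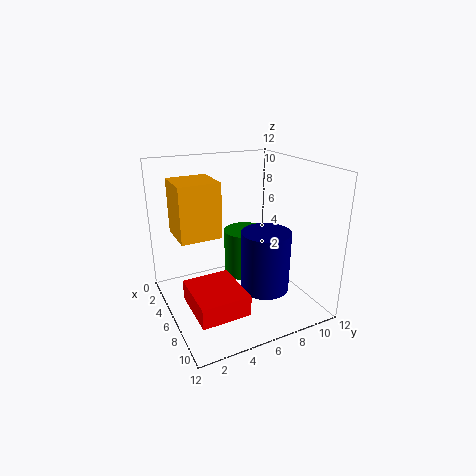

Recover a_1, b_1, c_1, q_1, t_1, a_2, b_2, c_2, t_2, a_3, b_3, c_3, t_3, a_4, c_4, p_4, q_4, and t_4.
a_1 = 5.5, b_1 = 0.5, c_1 = 7.5, q_1 = 3, t_1 = 4, a_2 = 2.5, b_2 = 8.5, c_2 = 0.5, t_2 = 4.5, a_3 = 8, b_3 = 7.5, c_3 = 2, t_3 = 5, a_4 = 8, c_4 = 3, p_4 = 4, q_4 = 3.5, t_4 = 1.5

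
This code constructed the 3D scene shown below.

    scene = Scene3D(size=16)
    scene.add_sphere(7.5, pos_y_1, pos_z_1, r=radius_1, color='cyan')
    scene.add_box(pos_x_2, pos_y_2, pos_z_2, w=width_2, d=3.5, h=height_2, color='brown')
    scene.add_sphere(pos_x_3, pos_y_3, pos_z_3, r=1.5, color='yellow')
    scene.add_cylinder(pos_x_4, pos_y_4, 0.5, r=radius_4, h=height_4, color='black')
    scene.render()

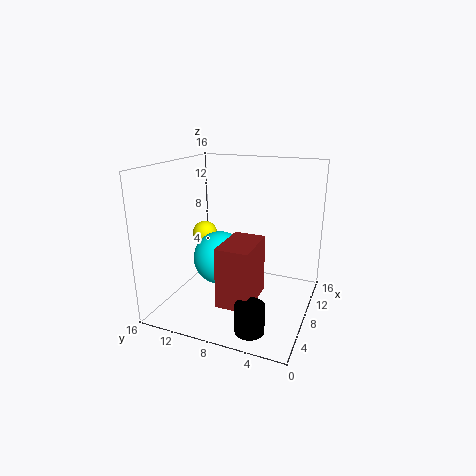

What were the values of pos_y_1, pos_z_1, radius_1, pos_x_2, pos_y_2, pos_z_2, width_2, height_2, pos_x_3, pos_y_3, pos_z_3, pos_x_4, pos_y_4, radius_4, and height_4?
pos_y_1 = 10, pos_z_1 = 5.5, radius_1 = 3, pos_x_2 = 3, pos_y_2 = 5, pos_z_2 = 2, width_2 = 5.5, height_2 = 6.5, pos_x_3 = 10.5, pos_y_3 = 13.5, pos_z_3 = 7, pos_x_4 = 2.5, pos_y_4 = 4.5, radius_4 = 1.5, height_4 = 3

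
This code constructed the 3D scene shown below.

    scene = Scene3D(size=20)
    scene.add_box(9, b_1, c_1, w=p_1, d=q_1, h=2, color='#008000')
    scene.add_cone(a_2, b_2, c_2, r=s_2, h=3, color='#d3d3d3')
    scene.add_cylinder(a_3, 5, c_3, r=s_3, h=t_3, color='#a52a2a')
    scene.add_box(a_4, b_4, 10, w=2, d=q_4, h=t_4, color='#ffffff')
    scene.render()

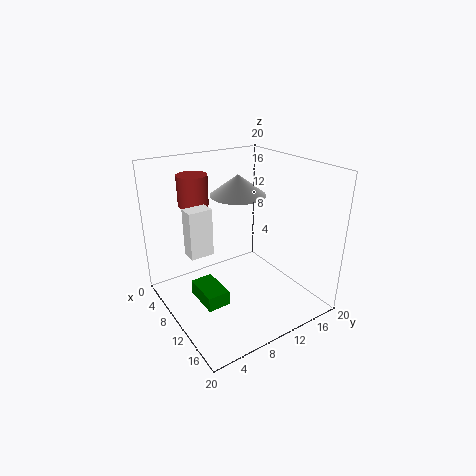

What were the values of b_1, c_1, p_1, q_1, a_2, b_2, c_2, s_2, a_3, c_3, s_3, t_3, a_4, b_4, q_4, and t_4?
b_1 = 3; c_1 = 3; p_1 = 5; q_1 = 3; a_2 = 7; b_2 = 12; c_2 = 15; s_2 = 4; a_3 = 7; c_3 = 15; s_3 = 2; t_3 = 4; a_4 = 10; b_4 = 2; q_4 = 3; t_4 = 6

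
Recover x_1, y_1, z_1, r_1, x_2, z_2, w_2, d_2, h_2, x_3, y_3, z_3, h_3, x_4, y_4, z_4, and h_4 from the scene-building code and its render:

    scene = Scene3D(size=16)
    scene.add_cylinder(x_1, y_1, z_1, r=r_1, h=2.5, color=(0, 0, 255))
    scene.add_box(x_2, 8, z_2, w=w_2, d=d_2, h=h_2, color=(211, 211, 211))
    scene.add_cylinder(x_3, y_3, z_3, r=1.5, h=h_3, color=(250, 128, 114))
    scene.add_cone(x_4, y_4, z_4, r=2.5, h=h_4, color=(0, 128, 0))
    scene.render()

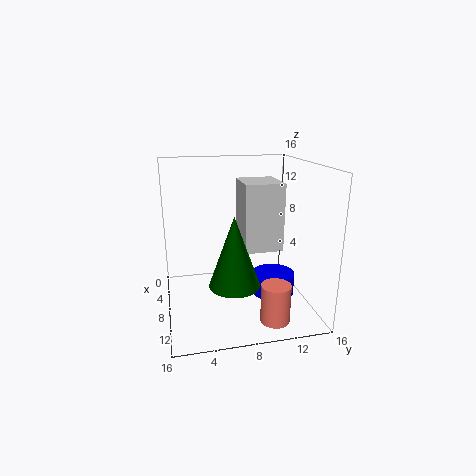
x_1 = 7.5; y_1 = 12.5; z_1 = 0.5; r_1 = 2.5; x_2 = 7; z_2 = 7.5; w_2 = 4.5; d_2 = 4; h_2 = 7; x_3 = 14; y_3 = 10.5; z_3 = 1; h_3 = 4; x_4 = 13; y_4 = 6.5; z_4 = 5; h_4 = 7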